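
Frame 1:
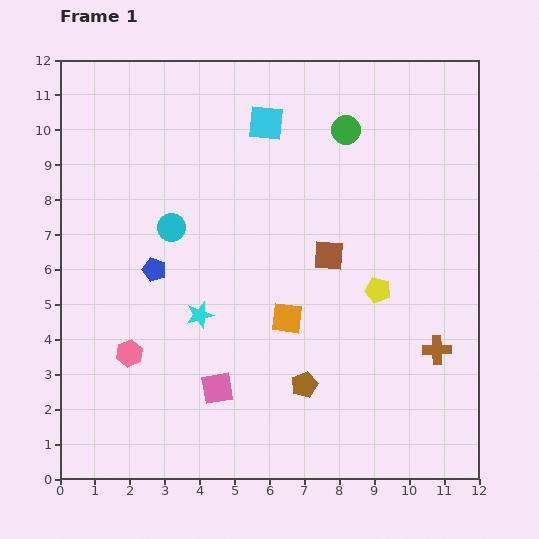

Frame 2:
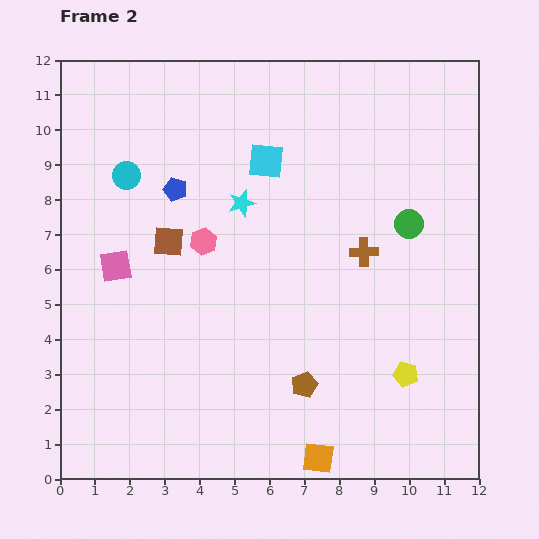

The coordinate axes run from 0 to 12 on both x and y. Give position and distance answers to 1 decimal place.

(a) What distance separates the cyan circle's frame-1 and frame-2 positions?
2.0

The cyan circle moved from (3.2, 7.2) to (1.9, 8.7), a distance of √(1.3² + 1.5²) ≈ 2.0.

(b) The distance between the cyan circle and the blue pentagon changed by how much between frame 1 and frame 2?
+0.2

Distance in frame 1: 1.3. Distance in frame 2: 1.5.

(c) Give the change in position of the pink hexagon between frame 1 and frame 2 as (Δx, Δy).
(2.1, 3.2)

The pink hexagon was at (2.0, 3.6) in frame 1 and (4.1, 6.8) in frame 2.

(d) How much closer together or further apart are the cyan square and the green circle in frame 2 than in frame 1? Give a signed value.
+2.2

Distance in frame 1: 2.3. Distance in frame 2: 4.5.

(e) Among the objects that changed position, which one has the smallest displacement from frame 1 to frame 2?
the cyan square

(moved 1.1)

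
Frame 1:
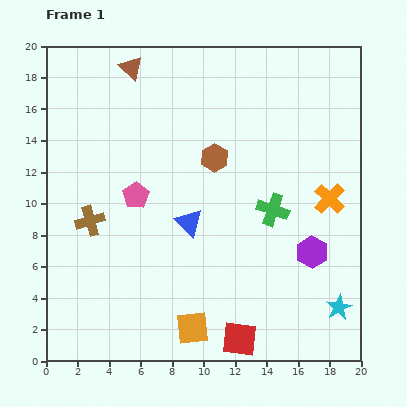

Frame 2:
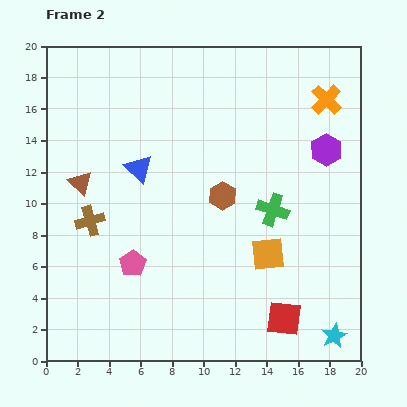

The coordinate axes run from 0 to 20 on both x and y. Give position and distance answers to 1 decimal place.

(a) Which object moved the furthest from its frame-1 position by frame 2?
the brown triangle

(moved 8.0; next 6.7)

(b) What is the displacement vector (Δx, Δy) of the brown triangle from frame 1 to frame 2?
(-3.2, -7.3)

The brown triangle was at (5.4, 18.6) in frame 1 and (2.2, 11.3) in frame 2.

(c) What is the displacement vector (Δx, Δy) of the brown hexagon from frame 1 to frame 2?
(0.5, -2.4)

The brown hexagon was at (10.7, 12.9) in frame 1 and (11.2, 10.5) in frame 2.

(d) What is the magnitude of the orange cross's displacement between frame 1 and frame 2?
6.3

The orange cross moved from (18.0, 10.3) to (17.8, 16.6), a distance of √(0.2² + 6.3²) ≈ 6.3.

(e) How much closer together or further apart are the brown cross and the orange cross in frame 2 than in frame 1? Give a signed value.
+1.6

Distance in frame 1: 15.3. Distance in frame 2: 16.9.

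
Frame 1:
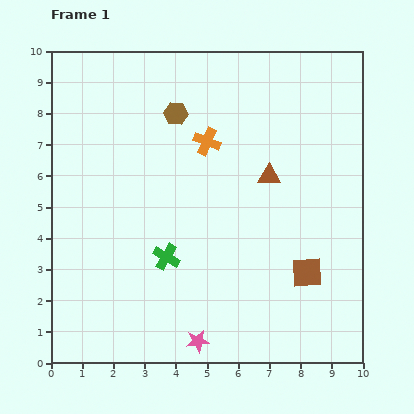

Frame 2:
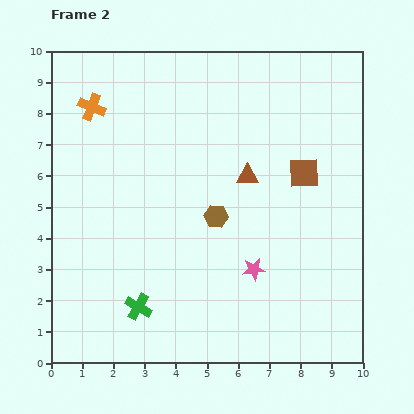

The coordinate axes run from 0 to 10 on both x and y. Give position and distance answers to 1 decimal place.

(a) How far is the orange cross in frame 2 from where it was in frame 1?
3.9

The orange cross moved from (5.0, 7.1) to (1.3, 8.2), a distance of √(3.7² + 1.1²) ≈ 3.9.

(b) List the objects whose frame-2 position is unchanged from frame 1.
none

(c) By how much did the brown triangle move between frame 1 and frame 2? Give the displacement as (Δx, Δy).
(-0.7, 0.0)

The brown triangle was at (7.0, 6.0) in frame 1 and (6.3, 6.0) in frame 2.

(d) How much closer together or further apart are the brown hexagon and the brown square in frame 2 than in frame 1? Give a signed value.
-3.5

Distance in frame 1: 6.6. Distance in frame 2: 3.1.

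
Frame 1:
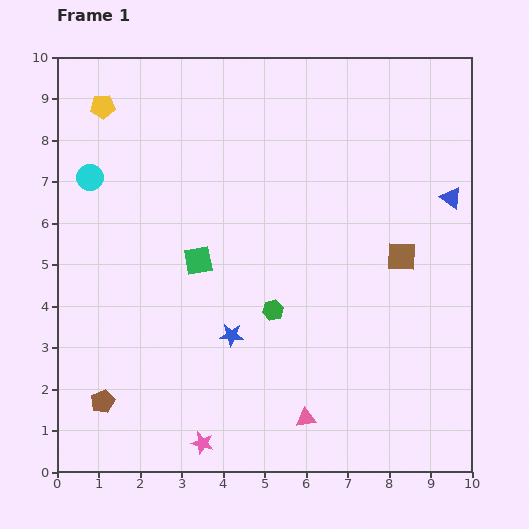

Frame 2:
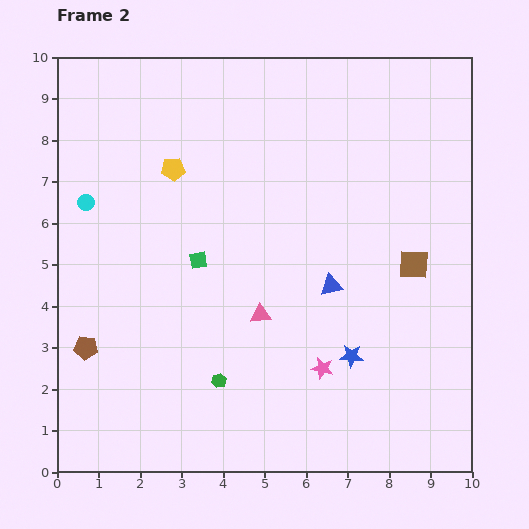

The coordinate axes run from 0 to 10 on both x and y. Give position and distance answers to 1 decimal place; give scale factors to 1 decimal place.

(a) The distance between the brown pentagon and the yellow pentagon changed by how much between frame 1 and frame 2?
-2.3

Distance in frame 1: 7.1. Distance in frame 2: 4.8.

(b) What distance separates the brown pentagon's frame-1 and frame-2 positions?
1.4

The brown pentagon moved from (1.1, 1.7) to (0.7, 3.0), a distance of √(0.4² + 1.3²) ≈ 1.4.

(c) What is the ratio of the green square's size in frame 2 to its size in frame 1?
0.6×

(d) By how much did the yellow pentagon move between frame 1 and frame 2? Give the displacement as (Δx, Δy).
(1.7, -1.5)

The yellow pentagon was at (1.1, 8.8) in frame 1 and (2.8, 7.3) in frame 2.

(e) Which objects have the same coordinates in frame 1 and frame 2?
the green square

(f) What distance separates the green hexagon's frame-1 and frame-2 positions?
2.1

The green hexagon moved from (5.2, 3.9) to (3.9, 2.2), a distance of √(1.3² + 1.7²) ≈ 2.1.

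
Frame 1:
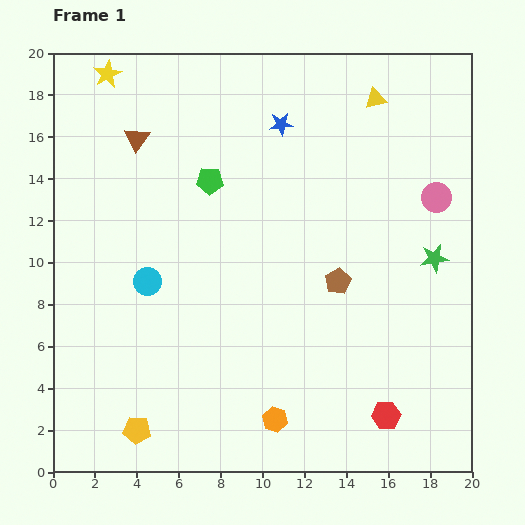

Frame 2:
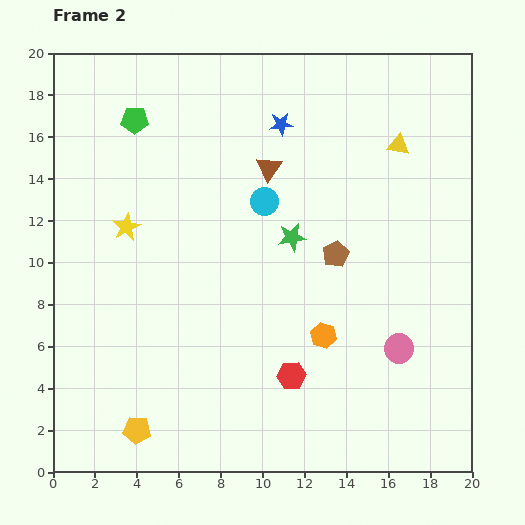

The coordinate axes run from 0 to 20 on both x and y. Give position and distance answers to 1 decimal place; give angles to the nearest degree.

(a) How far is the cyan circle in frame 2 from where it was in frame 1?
6.8

The cyan circle moved from (4.5, 9.1) to (10.1, 12.9), a distance of √(5.6² + 3.8²) ≈ 6.8.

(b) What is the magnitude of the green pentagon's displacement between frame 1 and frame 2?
4.6

The green pentagon moved from (7.5, 13.9) to (3.9, 16.8), a distance of √(3.6² + 2.9²) ≈ 4.6.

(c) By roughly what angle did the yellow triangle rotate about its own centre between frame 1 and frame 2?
21° clockwise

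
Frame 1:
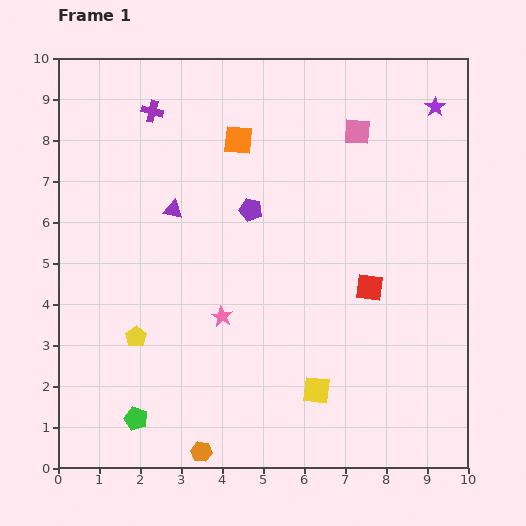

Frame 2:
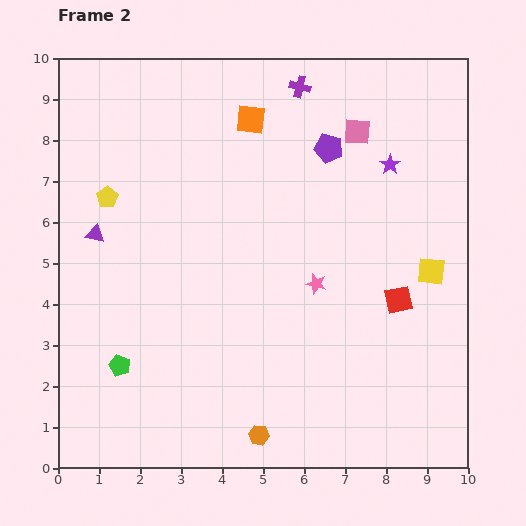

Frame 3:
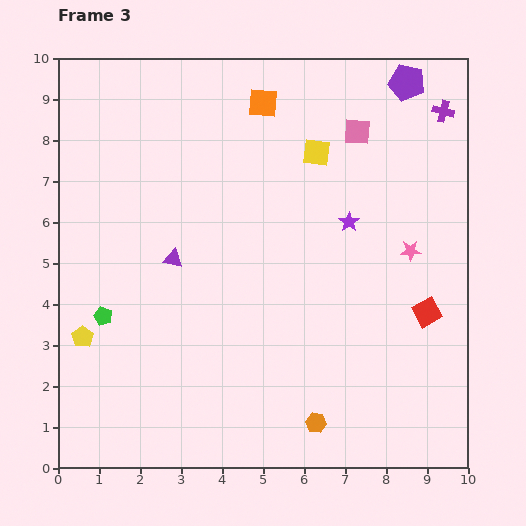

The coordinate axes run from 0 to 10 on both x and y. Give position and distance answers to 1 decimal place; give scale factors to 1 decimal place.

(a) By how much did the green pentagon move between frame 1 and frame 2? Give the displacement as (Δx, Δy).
(-0.4, 1.3)

The green pentagon was at (1.9, 1.2) in frame 1 and (1.5, 2.5) in frame 2.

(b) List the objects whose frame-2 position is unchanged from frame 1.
the pink square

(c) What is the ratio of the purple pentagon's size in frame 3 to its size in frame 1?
1.6×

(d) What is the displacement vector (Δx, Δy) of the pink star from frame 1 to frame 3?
(4.6, 1.6)

The pink star was at (4.0, 3.7) in frame 1 and (8.6, 5.3) in frame 3.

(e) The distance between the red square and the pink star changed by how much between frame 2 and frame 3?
-0.4

Distance in frame 2: 2.0. Distance in frame 3: 1.6.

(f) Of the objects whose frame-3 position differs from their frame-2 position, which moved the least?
the orange square

(moved 0.5)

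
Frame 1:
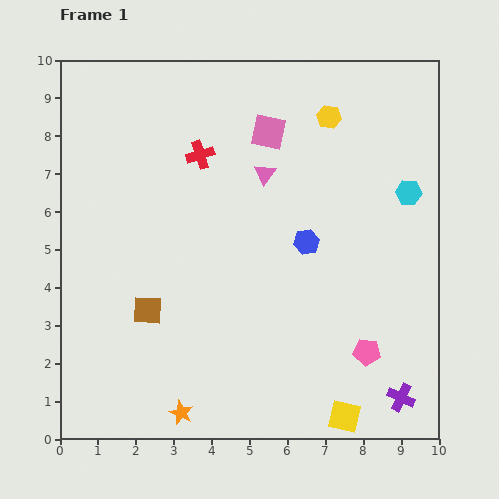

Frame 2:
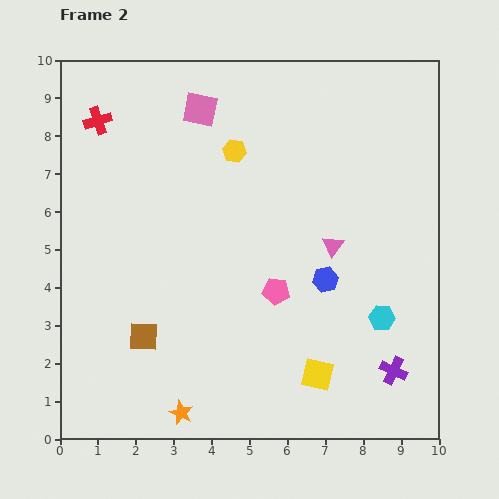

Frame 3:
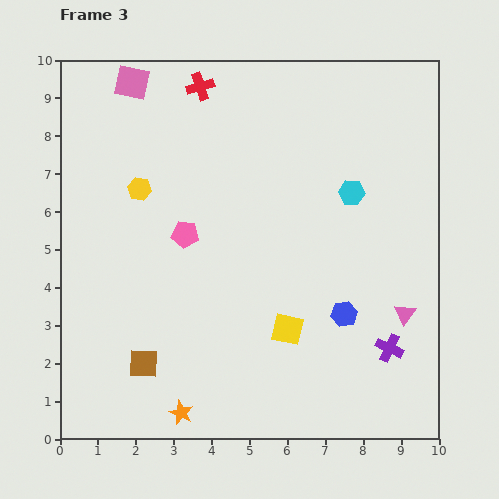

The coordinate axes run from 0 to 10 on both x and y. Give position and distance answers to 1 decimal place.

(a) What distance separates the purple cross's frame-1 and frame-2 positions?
0.7

The purple cross moved from (9.0, 1.1) to (8.8, 1.8), a distance of √(0.2² + 0.7²) ≈ 0.7.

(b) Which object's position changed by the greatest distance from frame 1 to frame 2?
the cyan hexagon

(moved 3.4; next 2.9)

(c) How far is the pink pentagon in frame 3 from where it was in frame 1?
5.7

The pink pentagon moved from (8.1, 2.3) to (3.3, 5.4), a distance of √(4.8² + 3.1²) ≈ 5.7.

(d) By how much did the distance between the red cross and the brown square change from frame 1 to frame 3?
+3.2

Distance in frame 1: 4.3. Distance in frame 3: 7.5.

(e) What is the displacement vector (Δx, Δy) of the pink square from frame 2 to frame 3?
(-1.8, 0.7)

The pink square was at (3.7, 8.7) in frame 2 and (1.9, 9.4) in frame 3.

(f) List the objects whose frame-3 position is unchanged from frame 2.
the orange star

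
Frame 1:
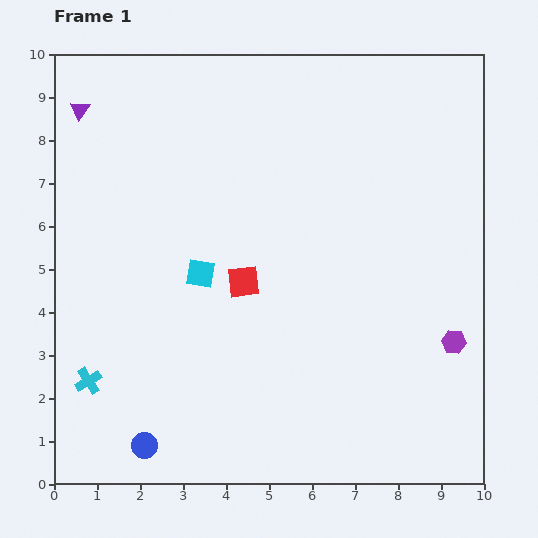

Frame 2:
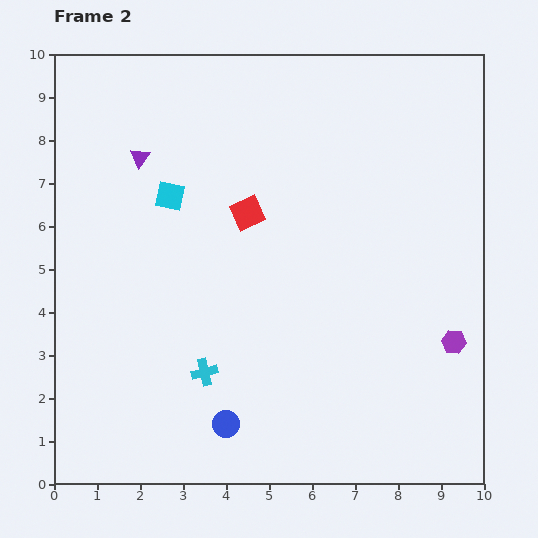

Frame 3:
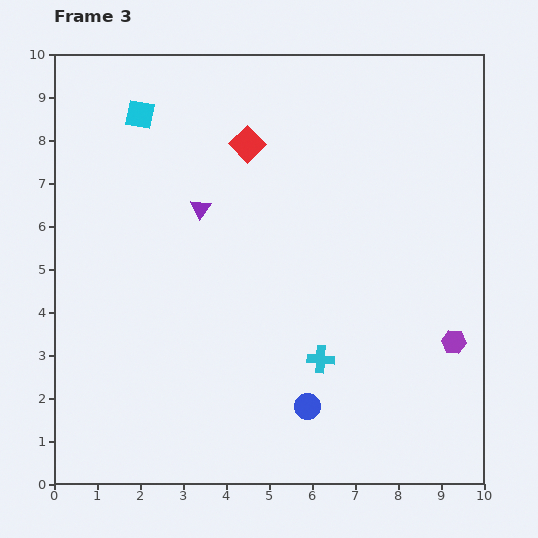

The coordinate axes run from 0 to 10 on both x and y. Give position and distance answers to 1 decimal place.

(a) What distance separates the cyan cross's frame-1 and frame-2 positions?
2.7

The cyan cross moved from (0.8, 2.4) to (3.5, 2.6), a distance of √(2.7² + 0.2²) ≈ 2.7.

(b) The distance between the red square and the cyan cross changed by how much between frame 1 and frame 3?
+1.0

Distance in frame 1: 4.3. Distance in frame 3: 5.3.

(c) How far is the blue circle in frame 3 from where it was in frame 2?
1.9

The blue circle moved from (4.0, 1.4) to (5.9, 1.8), a distance of √(1.9² + 0.4²) ≈ 1.9.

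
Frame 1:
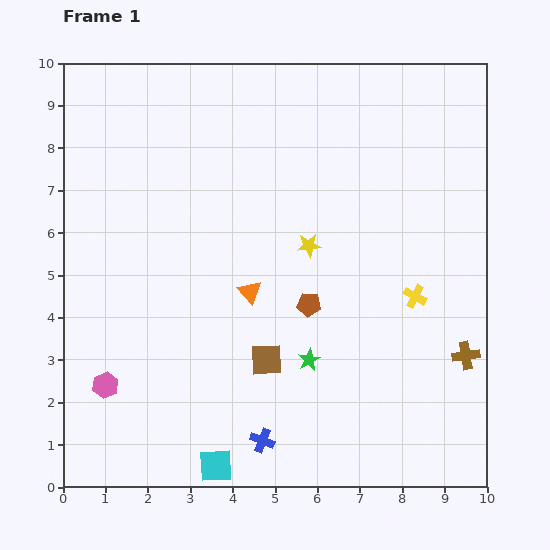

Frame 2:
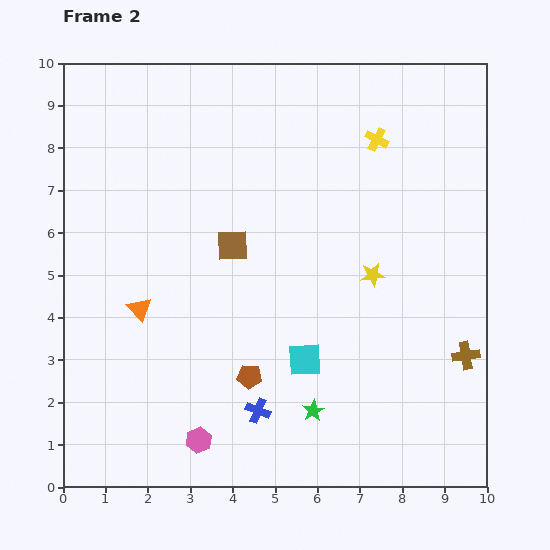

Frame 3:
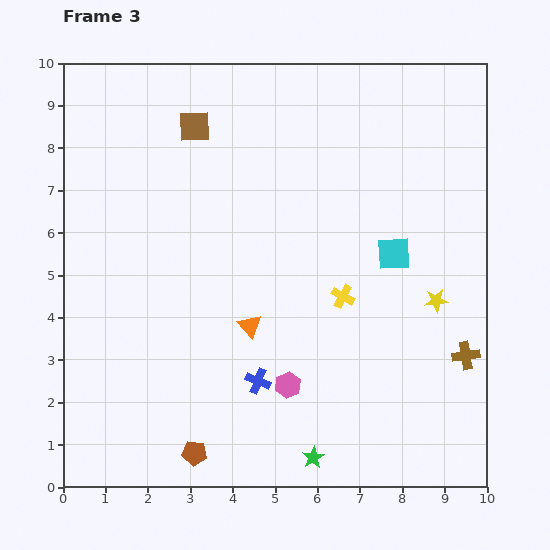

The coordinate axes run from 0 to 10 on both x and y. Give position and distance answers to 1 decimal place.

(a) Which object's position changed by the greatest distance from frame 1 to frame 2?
the yellow cross

(moved 3.8; next 3.3)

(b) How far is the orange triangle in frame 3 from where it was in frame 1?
0.8

The orange triangle moved from (4.4, 4.6) to (4.4, 3.8), a distance of √(0.0² + 0.8²) ≈ 0.8.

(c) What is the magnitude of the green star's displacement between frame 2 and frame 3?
1.1

The green star moved from (5.9, 1.8) to (5.9, 0.7), a distance of √(0.0² + 1.1²) ≈ 1.1.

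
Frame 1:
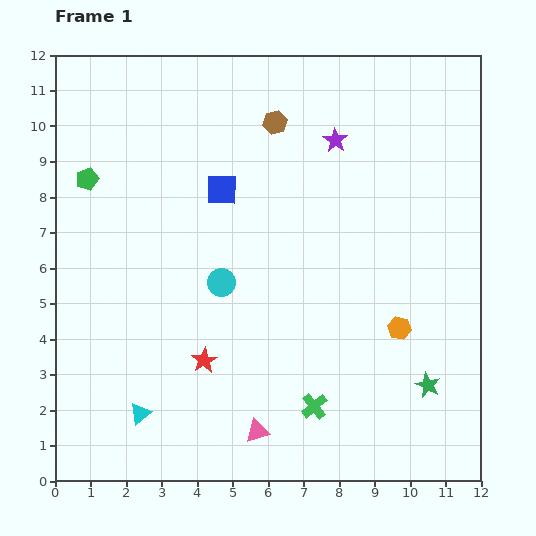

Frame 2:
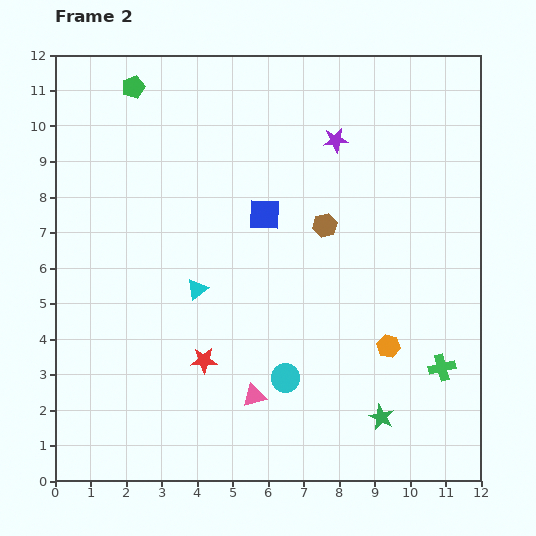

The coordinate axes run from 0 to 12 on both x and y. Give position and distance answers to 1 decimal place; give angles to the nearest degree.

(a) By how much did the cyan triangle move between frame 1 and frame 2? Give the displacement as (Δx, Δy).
(1.6, 3.5)

The cyan triangle was at (2.4, 1.9) in frame 1 and (4.0, 5.4) in frame 2.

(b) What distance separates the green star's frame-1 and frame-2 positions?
1.6

The green star moved from (10.5, 2.7) to (9.2, 1.8), a distance of √(1.3² + 0.9²) ≈ 1.6.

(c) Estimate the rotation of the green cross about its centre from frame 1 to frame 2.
26° clockwise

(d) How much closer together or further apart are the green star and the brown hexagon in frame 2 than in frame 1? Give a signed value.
-3.0

Distance in frame 1: 8.6. Distance in frame 2: 5.6.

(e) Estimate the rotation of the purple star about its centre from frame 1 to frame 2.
31° clockwise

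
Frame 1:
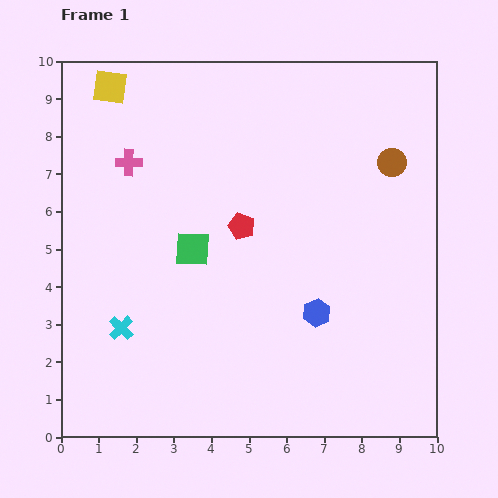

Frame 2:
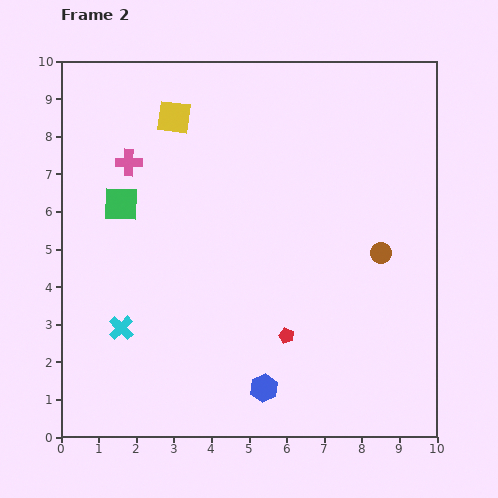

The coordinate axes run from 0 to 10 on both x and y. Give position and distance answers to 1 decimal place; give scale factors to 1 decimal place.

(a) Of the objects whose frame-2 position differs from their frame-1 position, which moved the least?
the yellow square

(moved 1.9)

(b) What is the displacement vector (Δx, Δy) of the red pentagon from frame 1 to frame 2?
(1.2, -2.9)

The red pentagon was at (4.8, 5.6) in frame 1 and (6.0, 2.7) in frame 2.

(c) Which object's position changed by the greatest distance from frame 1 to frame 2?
the red pentagon

(moved 3.1; next 2.4)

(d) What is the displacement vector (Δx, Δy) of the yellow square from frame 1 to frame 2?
(1.7, -0.8)

The yellow square was at (1.3, 9.3) in frame 1 and (3.0, 8.5) in frame 2.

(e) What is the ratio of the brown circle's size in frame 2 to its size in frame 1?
0.7×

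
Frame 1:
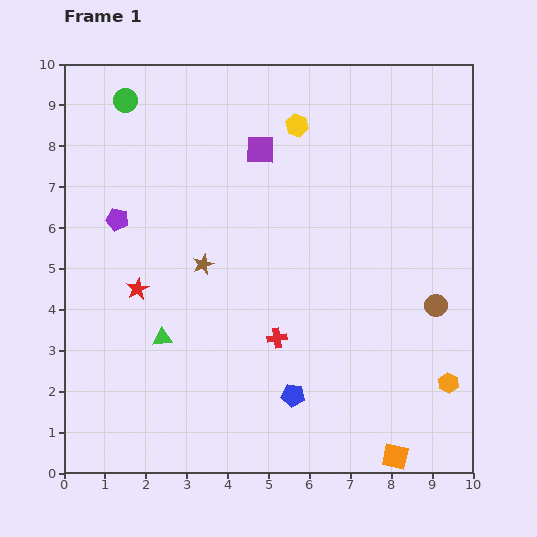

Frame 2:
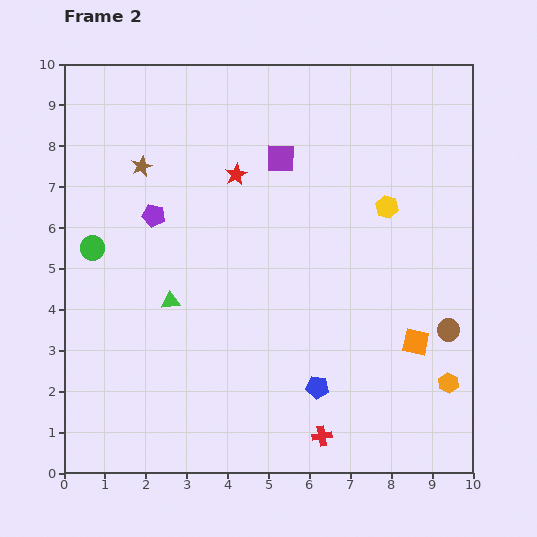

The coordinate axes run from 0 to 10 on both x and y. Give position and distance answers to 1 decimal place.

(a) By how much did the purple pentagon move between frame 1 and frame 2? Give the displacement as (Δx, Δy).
(0.9, 0.1)

The purple pentagon was at (1.3, 6.2) in frame 1 and (2.2, 6.3) in frame 2.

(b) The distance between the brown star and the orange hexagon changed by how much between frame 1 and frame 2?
+2.5

Distance in frame 1: 6.7. Distance in frame 2: 9.2.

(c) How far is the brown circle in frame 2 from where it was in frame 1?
0.7

The brown circle moved from (9.1, 4.1) to (9.4, 3.5), a distance of √(0.3² + 0.6²) ≈ 0.7.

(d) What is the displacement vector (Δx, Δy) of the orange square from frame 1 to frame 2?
(0.5, 2.8)

The orange square was at (8.1, 0.4) in frame 1 and (8.6, 3.2) in frame 2.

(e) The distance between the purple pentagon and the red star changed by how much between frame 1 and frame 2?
+0.4

Distance in frame 1: 1.8. Distance in frame 2: 2.2.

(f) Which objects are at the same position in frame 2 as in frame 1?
the orange hexagon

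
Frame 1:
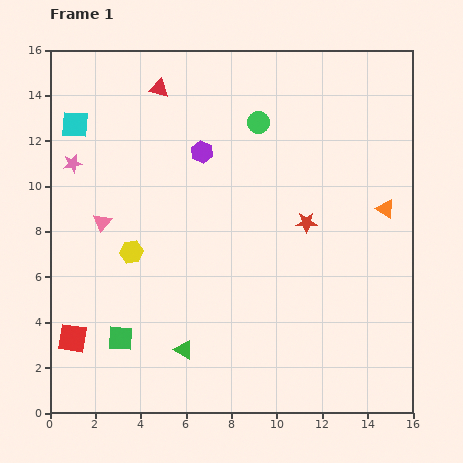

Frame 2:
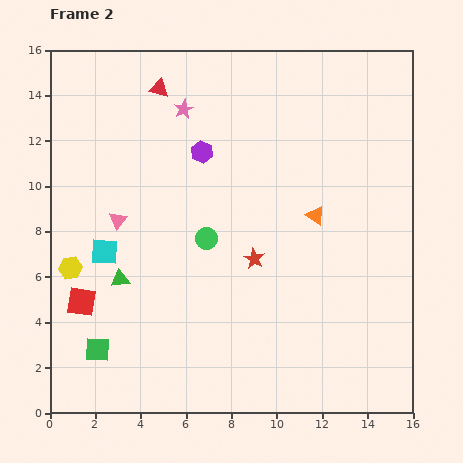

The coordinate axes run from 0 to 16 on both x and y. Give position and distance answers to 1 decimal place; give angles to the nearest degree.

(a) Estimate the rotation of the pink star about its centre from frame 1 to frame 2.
15° counter-clockwise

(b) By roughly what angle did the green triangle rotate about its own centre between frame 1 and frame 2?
39° counter-clockwise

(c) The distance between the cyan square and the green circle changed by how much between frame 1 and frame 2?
-3.6

Distance in frame 1: 8.1. Distance in frame 2: 4.5.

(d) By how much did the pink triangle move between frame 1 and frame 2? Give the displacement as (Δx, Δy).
(0.7, 0.1)

The pink triangle was at (2.3, 8.4) in frame 1 and (3.0, 8.5) in frame 2.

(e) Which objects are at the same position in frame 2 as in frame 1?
the red triangle, the purple hexagon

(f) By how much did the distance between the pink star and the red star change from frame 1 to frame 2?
-3.3

Distance in frame 1: 10.6. Distance in frame 2: 7.3.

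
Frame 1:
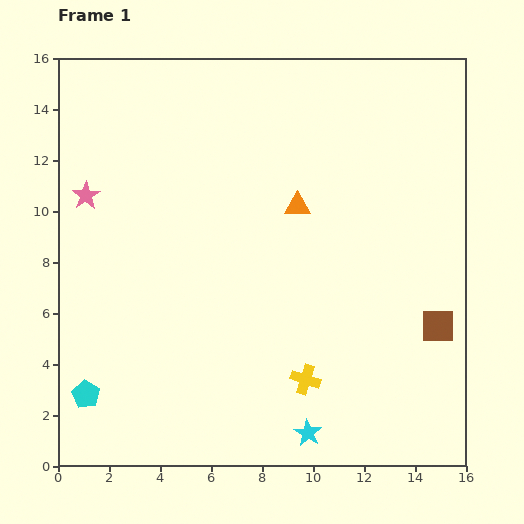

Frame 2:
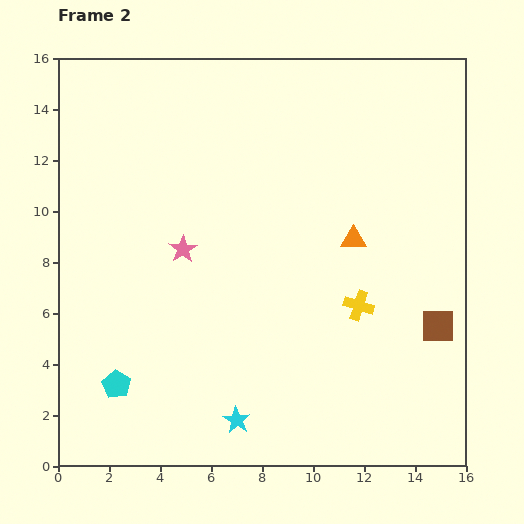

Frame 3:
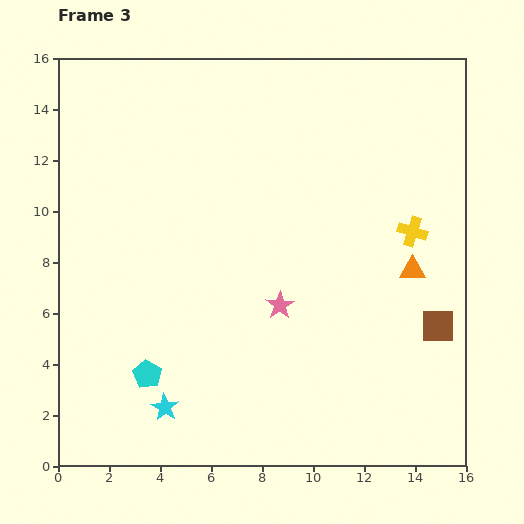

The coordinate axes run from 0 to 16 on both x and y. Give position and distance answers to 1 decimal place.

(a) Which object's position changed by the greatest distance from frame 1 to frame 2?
the pink star

(moved 4.3; next 3.6)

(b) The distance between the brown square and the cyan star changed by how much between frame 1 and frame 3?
+4.6

Distance in frame 1: 6.6. Distance in frame 3: 11.2.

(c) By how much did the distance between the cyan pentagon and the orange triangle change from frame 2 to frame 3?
+0.3

Distance in frame 2: 10.9. Distance in frame 3: 11.2.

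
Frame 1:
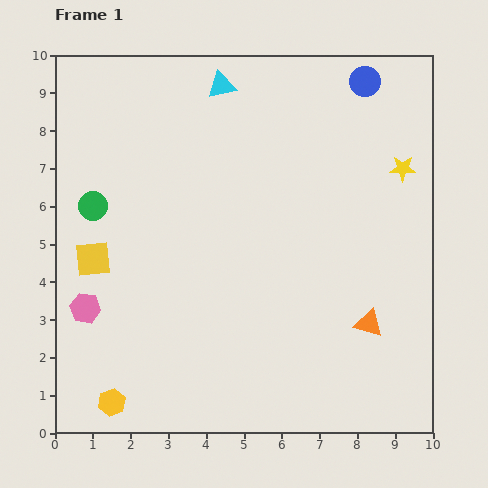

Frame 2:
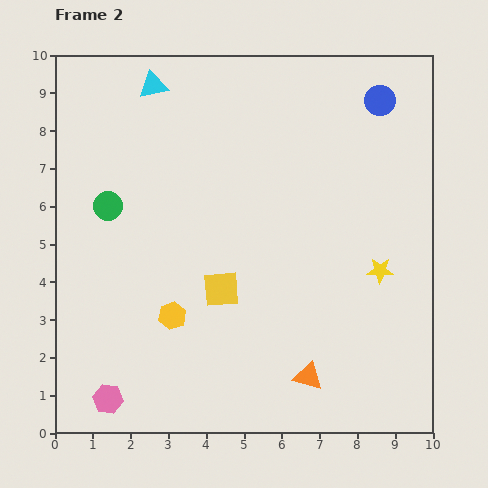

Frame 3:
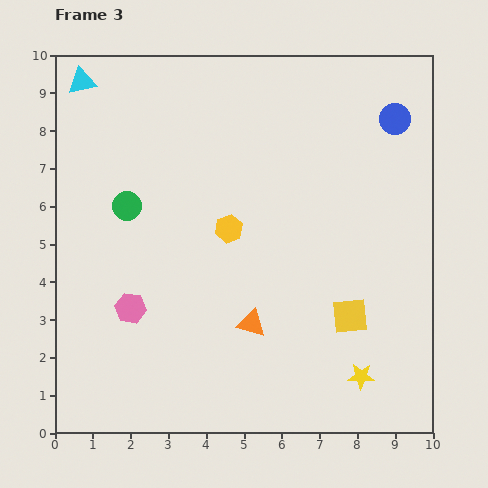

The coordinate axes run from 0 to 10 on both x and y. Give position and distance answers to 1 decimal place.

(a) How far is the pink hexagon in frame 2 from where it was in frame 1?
2.5

The pink hexagon moved from (0.8, 3.3) to (1.4, 0.9), a distance of √(0.6² + 2.4²) ≈ 2.5.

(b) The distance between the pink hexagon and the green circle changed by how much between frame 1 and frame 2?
+2.4

Distance in frame 1: 2.7. Distance in frame 2: 5.1.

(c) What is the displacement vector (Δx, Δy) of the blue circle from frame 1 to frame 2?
(0.4, -0.5)

The blue circle was at (8.2, 9.3) in frame 1 and (8.6, 8.8) in frame 2.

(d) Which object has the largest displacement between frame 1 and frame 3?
the yellow square

(moved 7.0; next 5.6)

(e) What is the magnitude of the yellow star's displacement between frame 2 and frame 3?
2.8

The yellow star moved from (8.6, 4.3) to (8.1, 1.5), a distance of √(0.5² + 2.8²) ≈ 2.8.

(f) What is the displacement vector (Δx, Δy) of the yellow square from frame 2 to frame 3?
(3.4, -0.7)

The yellow square was at (4.4, 3.8) in frame 2 and (7.8, 3.1) in frame 3.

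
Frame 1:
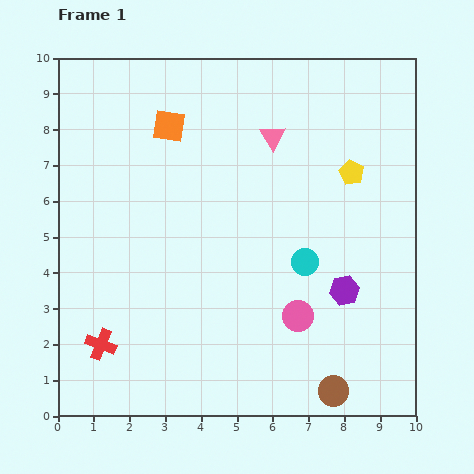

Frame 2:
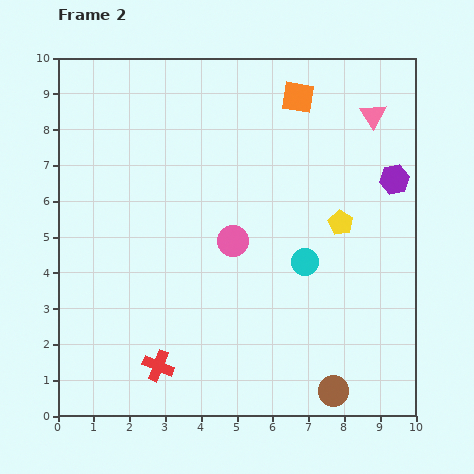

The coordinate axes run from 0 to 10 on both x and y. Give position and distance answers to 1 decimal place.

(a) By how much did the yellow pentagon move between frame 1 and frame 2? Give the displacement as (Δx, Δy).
(-0.3, -1.4)

The yellow pentagon was at (8.2, 6.8) in frame 1 and (7.9, 5.4) in frame 2.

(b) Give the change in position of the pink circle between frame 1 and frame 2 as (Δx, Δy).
(-1.8, 2.1)

The pink circle was at (6.7, 2.8) in frame 1 and (4.9, 4.9) in frame 2.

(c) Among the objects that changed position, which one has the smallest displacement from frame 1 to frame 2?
the yellow pentagon

(moved 1.4)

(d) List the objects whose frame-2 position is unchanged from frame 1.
the cyan circle, the brown circle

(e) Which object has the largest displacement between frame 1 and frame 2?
the orange square

(moved 3.7; next 3.4)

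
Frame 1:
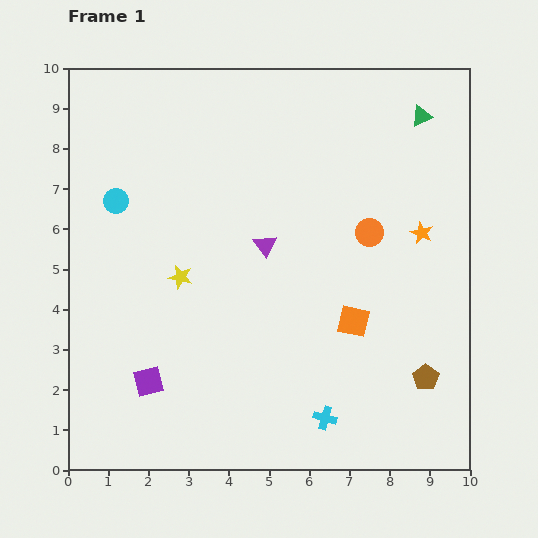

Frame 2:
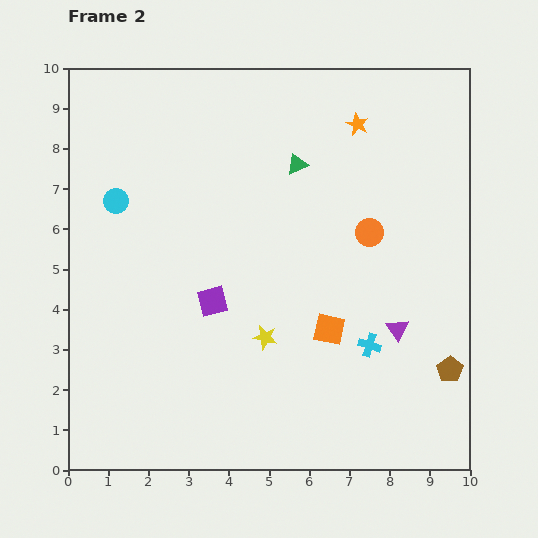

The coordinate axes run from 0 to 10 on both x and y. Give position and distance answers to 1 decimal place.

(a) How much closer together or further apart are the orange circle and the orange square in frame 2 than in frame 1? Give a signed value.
+0.4

Distance in frame 1: 2.2. Distance in frame 2: 2.6.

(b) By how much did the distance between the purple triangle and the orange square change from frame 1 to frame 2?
-1.2

Distance in frame 1: 2.9. Distance in frame 2: 1.7.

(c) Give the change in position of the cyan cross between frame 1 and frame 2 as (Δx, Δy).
(1.1, 1.8)

The cyan cross was at (6.4, 1.3) in frame 1 and (7.5, 3.1) in frame 2.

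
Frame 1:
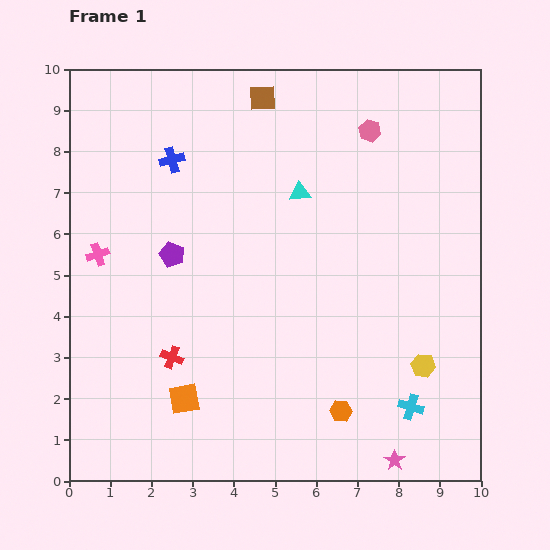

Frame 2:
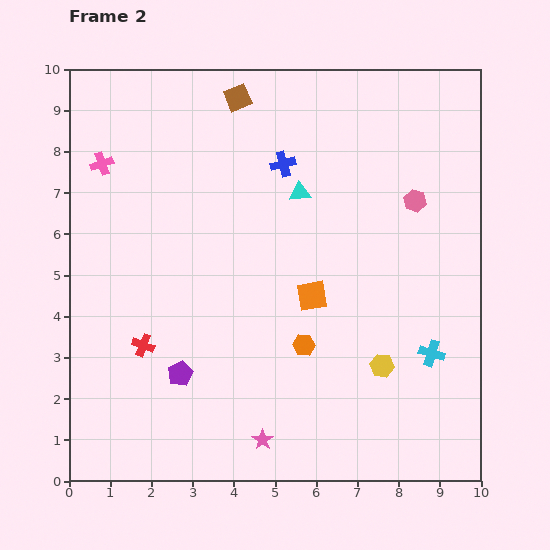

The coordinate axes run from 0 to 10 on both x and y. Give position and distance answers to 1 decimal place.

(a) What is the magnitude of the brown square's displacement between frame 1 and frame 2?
0.6

The brown square moved from (4.7, 9.3) to (4.1, 9.3), a distance of √(0.6² + 0.0²) ≈ 0.6.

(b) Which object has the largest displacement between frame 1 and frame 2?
the orange square

(moved 4.0; next 3.2)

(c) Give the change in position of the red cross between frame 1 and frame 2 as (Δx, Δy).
(-0.7, 0.3)

The red cross was at (2.5, 3.0) in frame 1 and (1.8, 3.3) in frame 2.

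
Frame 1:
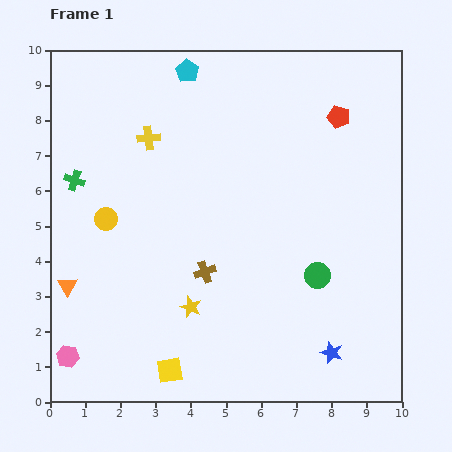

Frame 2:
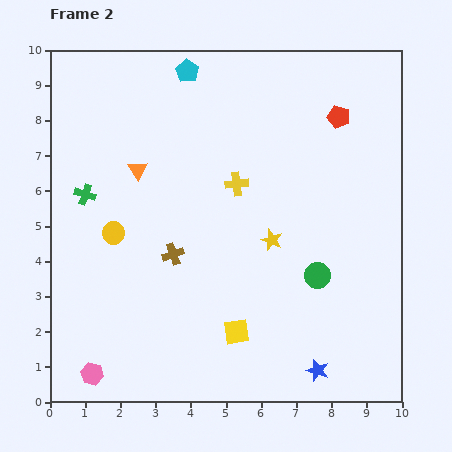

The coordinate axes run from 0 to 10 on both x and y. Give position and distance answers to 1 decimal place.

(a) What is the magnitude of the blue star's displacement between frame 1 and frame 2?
0.6

The blue star moved from (8.0, 1.4) to (7.6, 0.9), a distance of √(0.4² + 0.5²) ≈ 0.6.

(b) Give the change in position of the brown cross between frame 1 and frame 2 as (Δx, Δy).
(-0.9, 0.5)

The brown cross was at (4.4, 3.7) in frame 1 and (3.5, 4.2) in frame 2.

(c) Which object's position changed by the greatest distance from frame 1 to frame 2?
the orange triangle

(moved 3.9; next 3.0)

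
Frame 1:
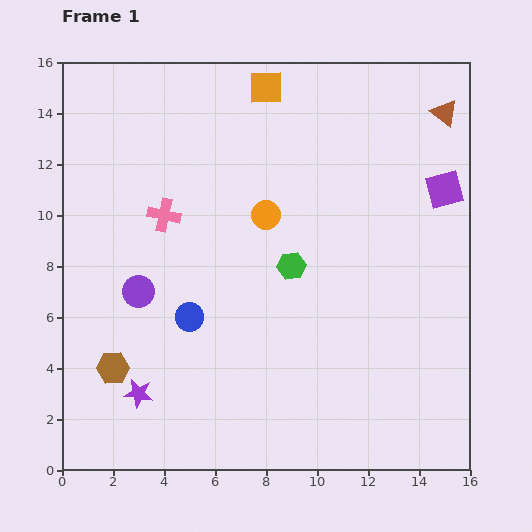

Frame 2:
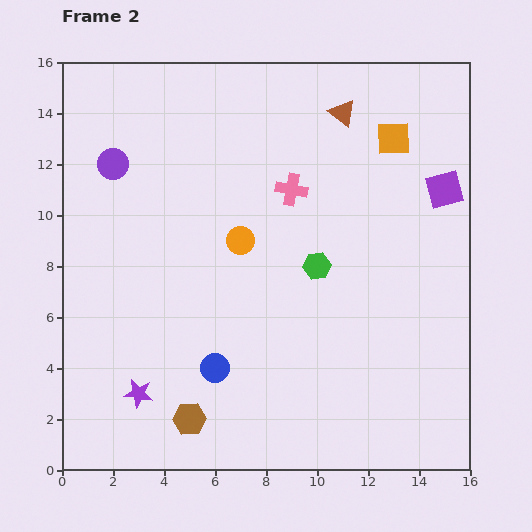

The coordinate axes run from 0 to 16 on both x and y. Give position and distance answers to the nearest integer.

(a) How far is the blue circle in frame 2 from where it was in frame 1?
2

The blue circle moved from (5, 6) to (6, 4), a distance of √(1² + 2²) ≈ 2.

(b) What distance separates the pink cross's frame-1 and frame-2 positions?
5

The pink cross moved from (4, 10) to (9, 11), a distance of √(5² + 1²) ≈ 5.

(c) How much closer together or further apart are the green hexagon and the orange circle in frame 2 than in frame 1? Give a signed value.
+1

Distance in frame 1: 2. Distance in frame 2: 3.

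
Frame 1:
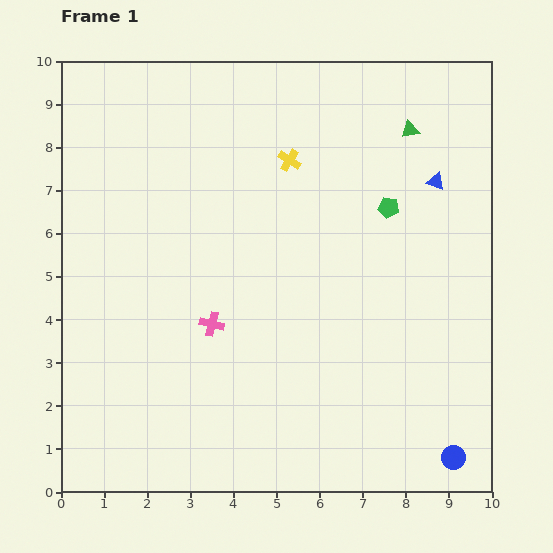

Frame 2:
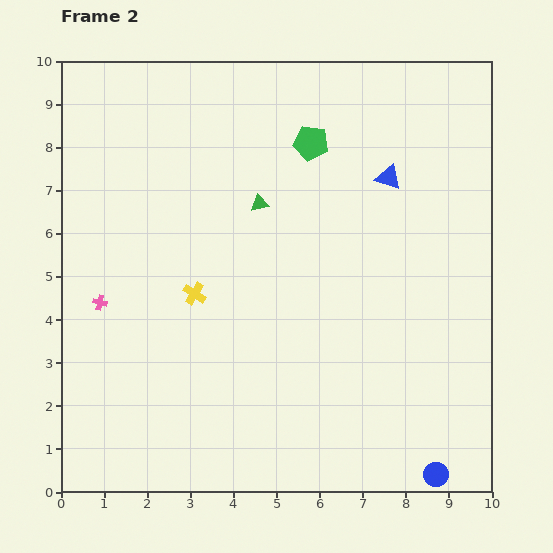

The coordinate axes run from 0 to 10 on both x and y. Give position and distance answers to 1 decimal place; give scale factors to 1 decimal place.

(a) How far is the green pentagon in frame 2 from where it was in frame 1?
2.3

The green pentagon moved from (7.6, 6.6) to (5.8, 8.1), a distance of √(1.8² + 1.5²) ≈ 2.3.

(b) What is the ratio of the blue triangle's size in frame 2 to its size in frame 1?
1.4×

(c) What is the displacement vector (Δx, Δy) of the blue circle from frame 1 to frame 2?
(-0.4, -0.4)

The blue circle was at (9.1, 0.8) in frame 1 and (8.7, 0.4) in frame 2.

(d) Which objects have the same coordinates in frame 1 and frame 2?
none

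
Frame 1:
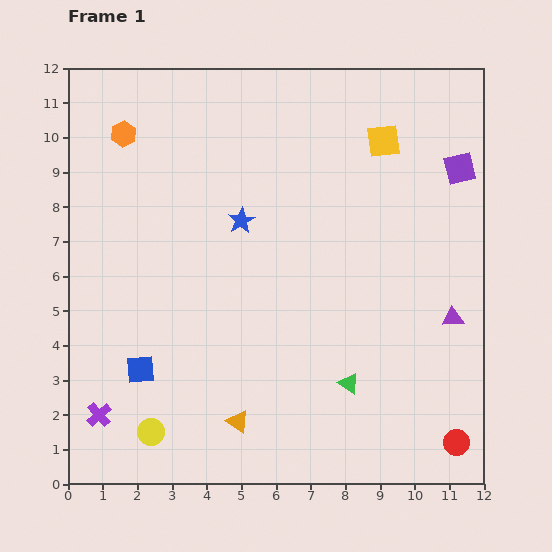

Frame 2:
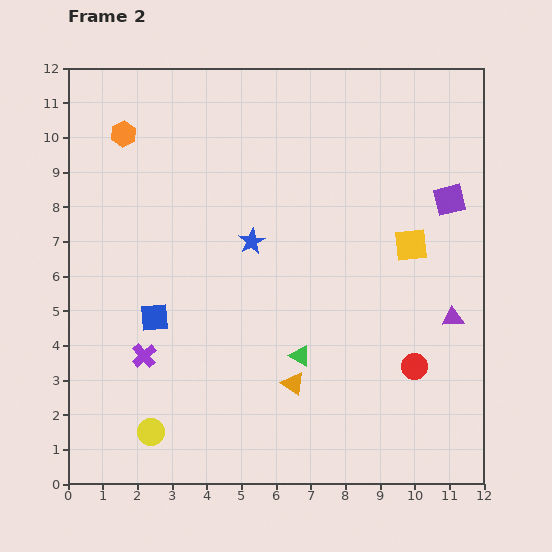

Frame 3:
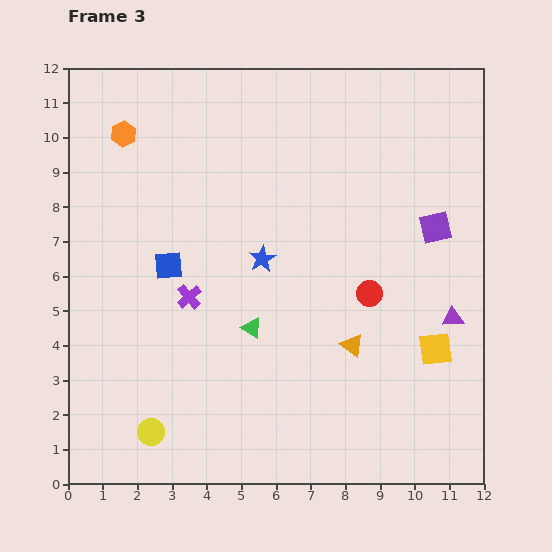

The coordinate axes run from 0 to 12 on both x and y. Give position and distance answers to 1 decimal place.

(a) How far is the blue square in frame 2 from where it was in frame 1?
1.6

The blue square moved from (2.1, 3.3) to (2.5, 4.8), a distance of √(0.4² + 1.5²) ≈ 1.6.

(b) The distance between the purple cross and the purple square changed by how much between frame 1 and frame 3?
-5.2

Distance in frame 1: 12.6. Distance in frame 3: 7.4.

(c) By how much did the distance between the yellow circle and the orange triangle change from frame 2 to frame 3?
+2.0

Distance in frame 2: 4.3. Distance in frame 3: 6.3.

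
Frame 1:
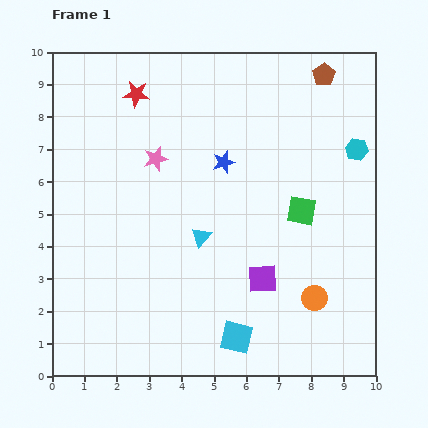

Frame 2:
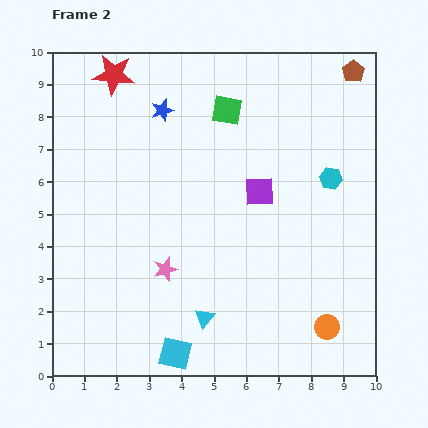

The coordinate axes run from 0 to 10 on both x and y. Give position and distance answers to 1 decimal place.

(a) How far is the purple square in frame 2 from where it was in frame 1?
2.7

The purple square moved from (6.5, 3.0) to (6.4, 5.7), a distance of √(0.1² + 2.7²) ≈ 2.7.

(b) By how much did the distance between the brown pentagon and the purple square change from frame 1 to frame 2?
-1.9

Distance in frame 1: 6.6. Distance in frame 2: 4.7.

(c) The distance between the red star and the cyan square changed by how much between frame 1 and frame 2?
+0.7

Distance in frame 1: 8.1. Distance in frame 2: 8.8.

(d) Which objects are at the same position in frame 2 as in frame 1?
none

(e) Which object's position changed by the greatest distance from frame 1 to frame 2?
the green square

(moved 3.9; next 3.4)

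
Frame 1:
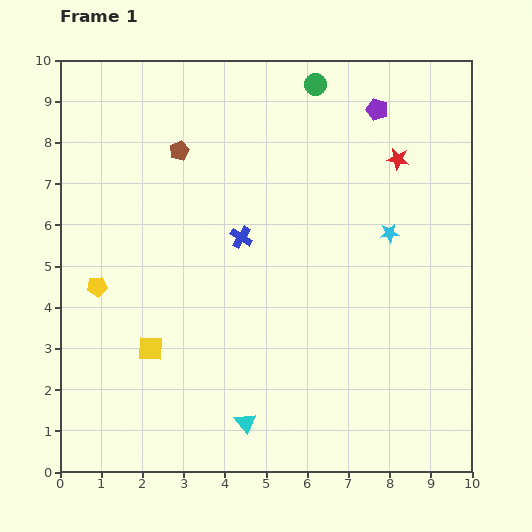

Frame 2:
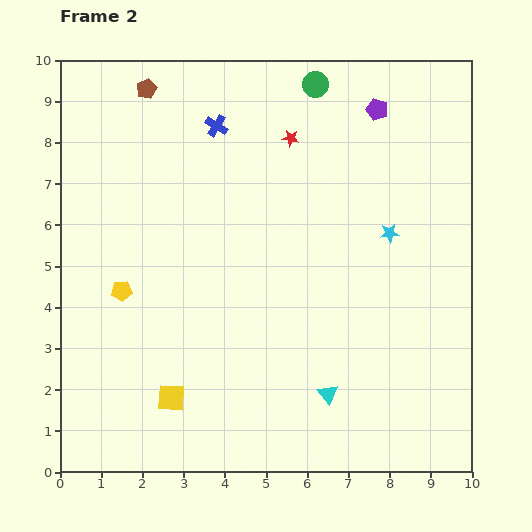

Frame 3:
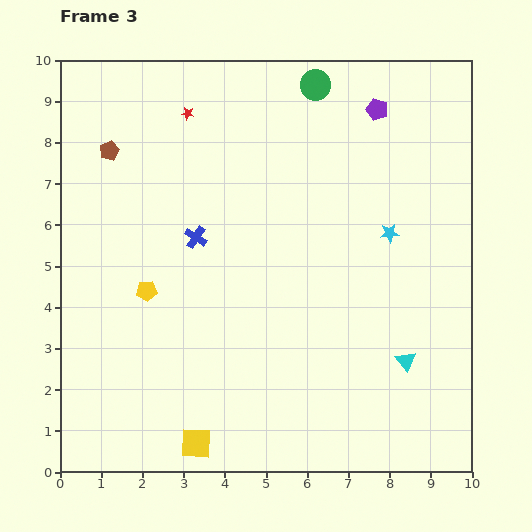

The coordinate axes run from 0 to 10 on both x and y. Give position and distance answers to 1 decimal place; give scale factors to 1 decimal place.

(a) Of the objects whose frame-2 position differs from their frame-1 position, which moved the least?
the yellow pentagon

(moved 0.6)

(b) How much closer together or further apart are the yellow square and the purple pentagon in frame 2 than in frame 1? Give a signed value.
+0.6

Distance in frame 1: 8.0. Distance in frame 2: 8.6.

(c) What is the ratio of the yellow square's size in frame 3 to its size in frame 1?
1.3×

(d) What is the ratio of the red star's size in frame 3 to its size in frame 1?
0.6×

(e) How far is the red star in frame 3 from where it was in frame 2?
2.6

The red star moved from (5.6, 8.1) to (3.1, 8.7), a distance of √(2.5² + 0.6²) ≈ 2.6.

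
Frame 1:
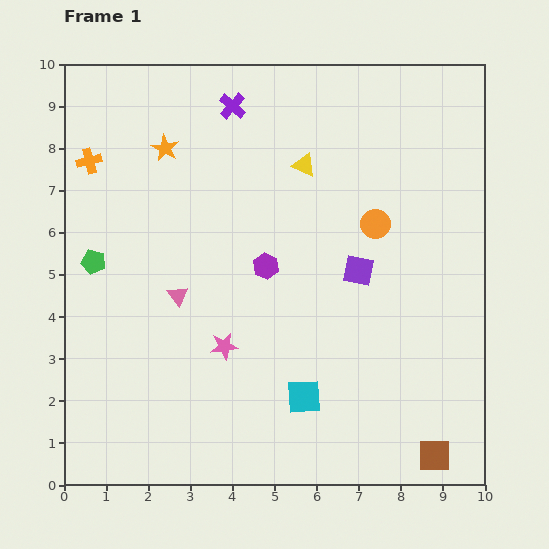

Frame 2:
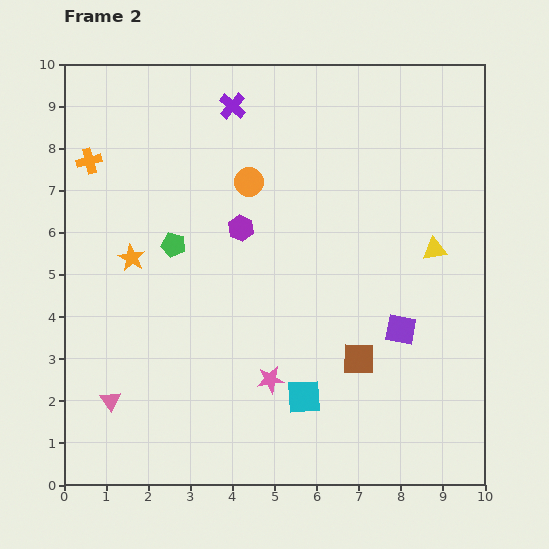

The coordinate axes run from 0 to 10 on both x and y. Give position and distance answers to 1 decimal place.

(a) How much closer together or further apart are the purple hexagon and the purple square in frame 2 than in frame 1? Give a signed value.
+2.3

Distance in frame 1: 2.2. Distance in frame 2: 4.5.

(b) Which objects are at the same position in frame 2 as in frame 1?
the cyan square, the orange cross, the purple cross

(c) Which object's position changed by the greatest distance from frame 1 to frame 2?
the yellow triangle

(moved 3.7; next 3.2)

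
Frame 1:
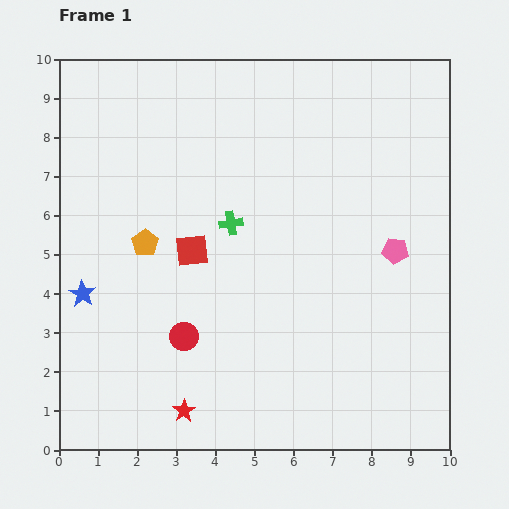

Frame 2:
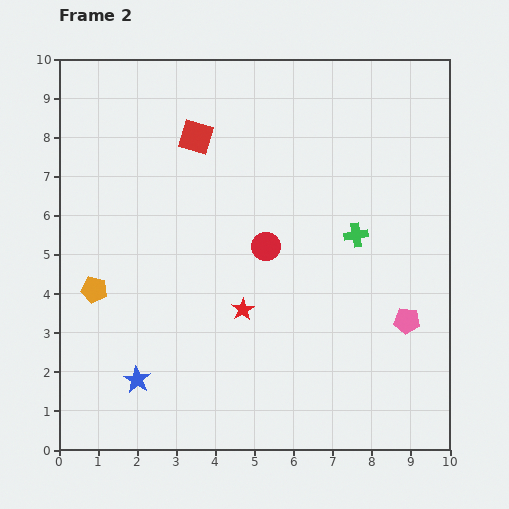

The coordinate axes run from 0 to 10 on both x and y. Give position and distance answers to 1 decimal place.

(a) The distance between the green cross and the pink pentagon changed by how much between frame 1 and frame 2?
-1.7

Distance in frame 1: 4.3. Distance in frame 2: 2.6.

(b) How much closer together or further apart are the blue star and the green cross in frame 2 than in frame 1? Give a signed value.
+2.5

Distance in frame 1: 4.2. Distance in frame 2: 6.7.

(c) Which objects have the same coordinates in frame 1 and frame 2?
none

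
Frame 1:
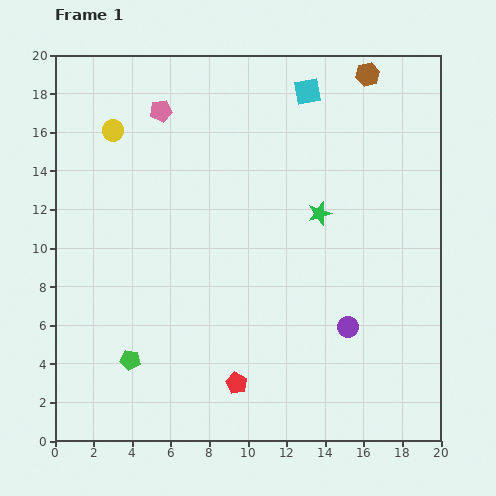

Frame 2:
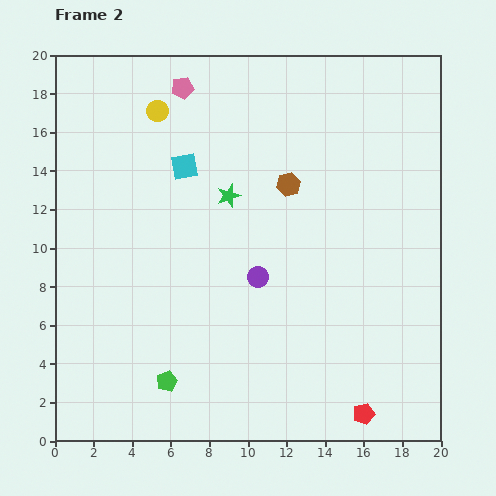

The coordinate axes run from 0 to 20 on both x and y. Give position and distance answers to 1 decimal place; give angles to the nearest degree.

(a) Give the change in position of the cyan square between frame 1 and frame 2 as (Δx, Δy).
(-6.4, -3.9)

The cyan square was at (13.1, 18.1) in frame 1 and (6.7, 14.2) in frame 2.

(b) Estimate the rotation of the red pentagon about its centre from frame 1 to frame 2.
29° clockwise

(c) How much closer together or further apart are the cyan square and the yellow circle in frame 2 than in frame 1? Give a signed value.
-7.1

Distance in frame 1: 10.3. Distance in frame 2: 3.2.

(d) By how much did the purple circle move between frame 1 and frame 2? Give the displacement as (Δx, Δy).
(-4.7, 2.6)

The purple circle was at (15.2, 5.9) in frame 1 and (10.5, 8.5) in frame 2.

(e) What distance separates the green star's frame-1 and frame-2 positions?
4.8

The green star moved from (13.7, 11.8) to (9.0, 12.7), a distance of √(4.7² + 0.9²) ≈ 4.8.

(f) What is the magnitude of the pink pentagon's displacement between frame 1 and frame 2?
1.6

The pink pentagon moved from (5.5, 17.1) to (6.6, 18.3), a distance of √(1.1² + 1.2²) ≈ 1.6.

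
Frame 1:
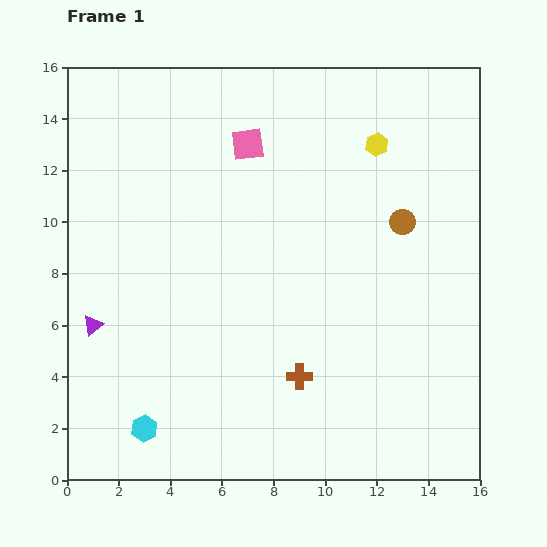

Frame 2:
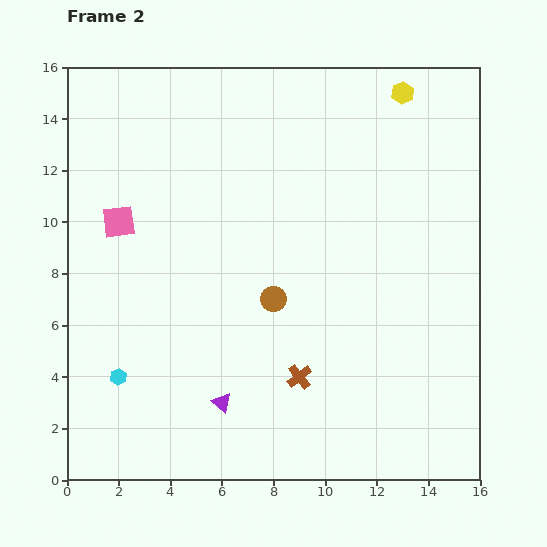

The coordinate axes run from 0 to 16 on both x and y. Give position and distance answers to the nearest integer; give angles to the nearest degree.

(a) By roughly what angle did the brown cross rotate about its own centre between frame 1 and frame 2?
38° counter-clockwise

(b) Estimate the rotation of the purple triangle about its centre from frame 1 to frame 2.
39° counter-clockwise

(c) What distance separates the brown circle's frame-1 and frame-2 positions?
6

The brown circle moved from (13, 10) to (8, 7), a distance of √(5² + 3²) ≈ 6.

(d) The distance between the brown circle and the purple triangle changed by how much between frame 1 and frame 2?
-9

Distance in frame 1: 13. Distance in frame 2: 4.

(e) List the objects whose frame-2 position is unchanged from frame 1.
the brown cross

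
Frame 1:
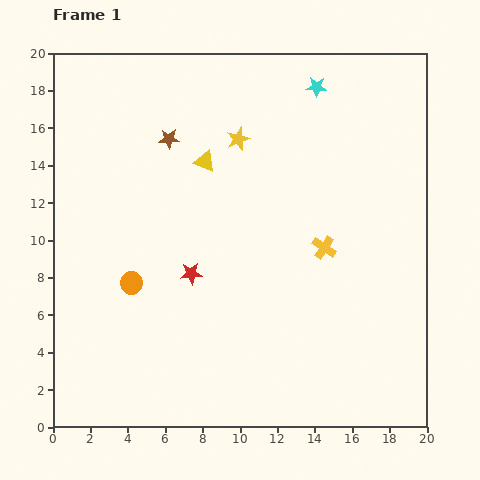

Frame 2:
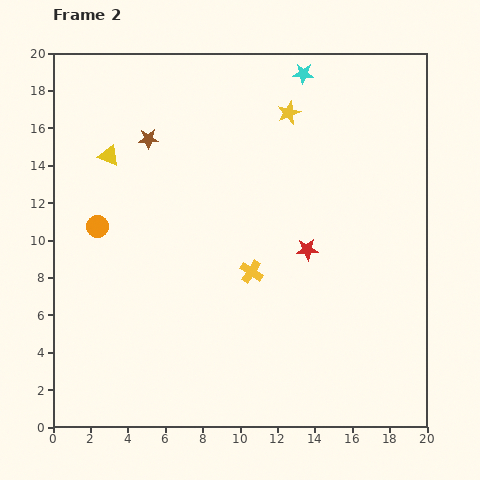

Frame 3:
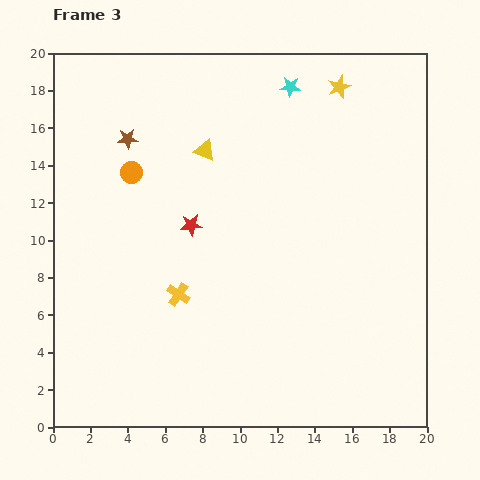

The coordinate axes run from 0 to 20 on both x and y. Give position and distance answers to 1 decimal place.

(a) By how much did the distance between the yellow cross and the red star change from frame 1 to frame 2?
-4.0

Distance in frame 1: 7.2. Distance in frame 2: 3.2.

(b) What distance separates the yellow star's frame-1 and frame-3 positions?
6.1

The yellow star moved from (9.9, 15.4) to (15.3, 18.2), a distance of √(5.4² + 2.8²) ≈ 6.1.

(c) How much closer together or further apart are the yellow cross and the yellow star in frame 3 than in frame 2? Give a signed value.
+5.3

Distance in frame 2: 8.7. Distance in frame 3: 14.0.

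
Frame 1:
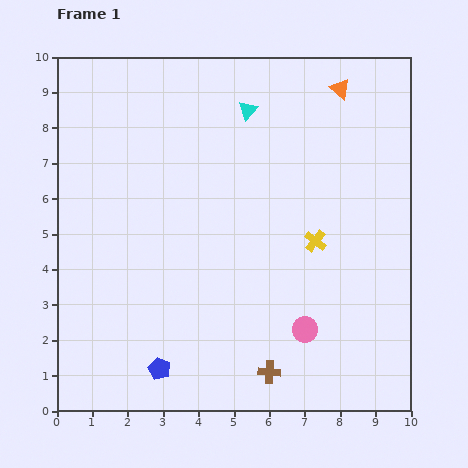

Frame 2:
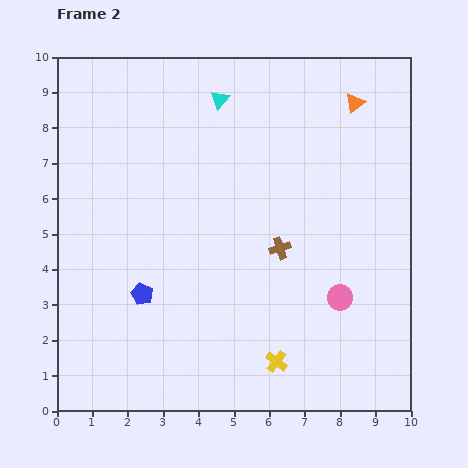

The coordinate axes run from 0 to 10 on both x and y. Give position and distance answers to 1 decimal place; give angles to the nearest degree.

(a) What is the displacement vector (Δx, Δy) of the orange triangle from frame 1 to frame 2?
(0.4, -0.4)

The orange triangle was at (8.0, 9.1) in frame 1 and (8.4, 8.7) in frame 2.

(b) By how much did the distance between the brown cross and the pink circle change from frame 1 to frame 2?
+0.6

Distance in frame 1: 1.6. Distance in frame 2: 2.2.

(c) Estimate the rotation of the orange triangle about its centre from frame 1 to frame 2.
41° clockwise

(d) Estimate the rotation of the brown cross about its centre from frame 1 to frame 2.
21° counter-clockwise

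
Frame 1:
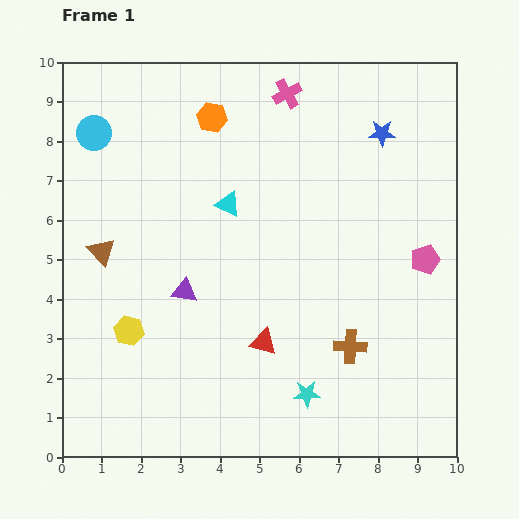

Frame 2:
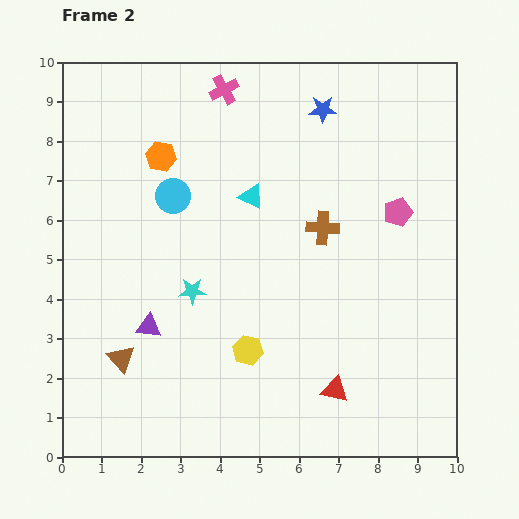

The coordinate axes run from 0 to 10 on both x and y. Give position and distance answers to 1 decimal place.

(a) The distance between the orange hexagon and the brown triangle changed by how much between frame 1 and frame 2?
+0.8

Distance in frame 1: 4.4. Distance in frame 2: 5.2.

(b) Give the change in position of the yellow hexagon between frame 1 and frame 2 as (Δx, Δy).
(3.0, -0.5)

The yellow hexagon was at (1.7, 3.2) in frame 1 and (4.7, 2.7) in frame 2.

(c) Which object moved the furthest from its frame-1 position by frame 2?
the cyan star

(moved 3.9; next 3.1)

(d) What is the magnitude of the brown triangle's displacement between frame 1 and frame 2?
2.7

The brown triangle moved from (1.0, 5.2) to (1.5, 2.5), a distance of √(0.5² + 2.7²) ≈ 2.7.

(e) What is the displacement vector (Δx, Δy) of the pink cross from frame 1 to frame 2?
(-1.6, 0.1)

The pink cross was at (5.7, 9.2) in frame 1 and (4.1, 9.3) in frame 2.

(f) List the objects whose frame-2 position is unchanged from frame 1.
none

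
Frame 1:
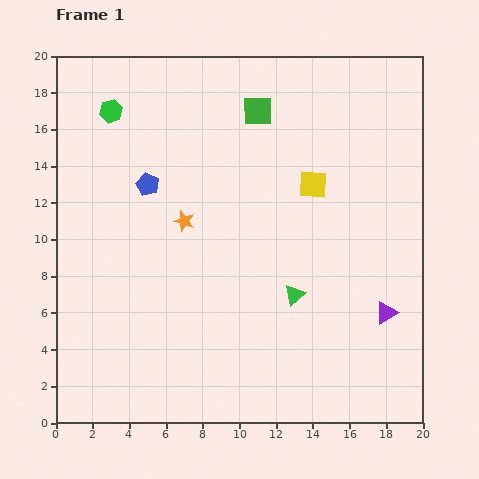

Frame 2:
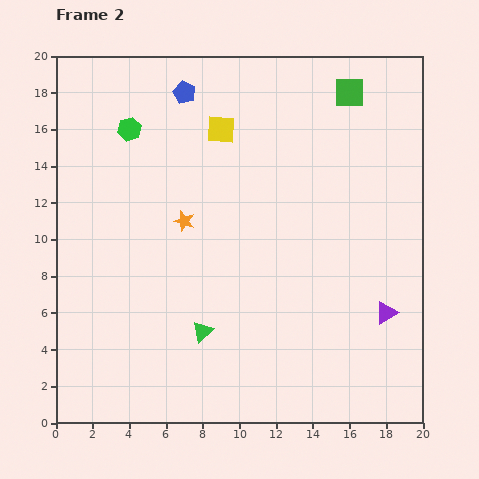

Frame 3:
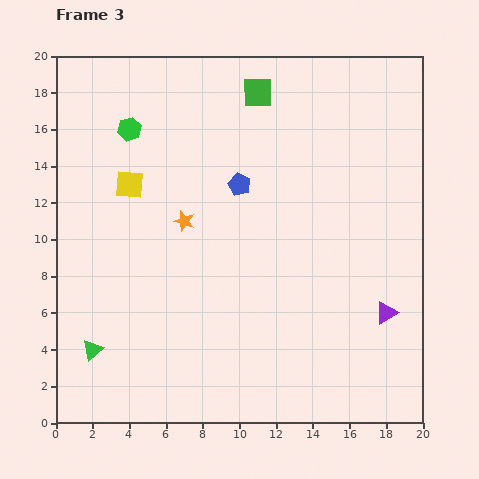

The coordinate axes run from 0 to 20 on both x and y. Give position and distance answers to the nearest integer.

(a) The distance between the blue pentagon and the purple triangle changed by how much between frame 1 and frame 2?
+1

Distance in frame 1: 15. Distance in frame 2: 16.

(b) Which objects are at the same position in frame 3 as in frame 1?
the orange star, the purple triangle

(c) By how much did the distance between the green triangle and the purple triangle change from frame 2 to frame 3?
+6

Distance in frame 2: 10. Distance in frame 3: 16.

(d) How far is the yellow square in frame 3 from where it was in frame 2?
6

The yellow square moved from (9, 16) to (4, 13), a distance of √(5² + 3²) ≈ 6.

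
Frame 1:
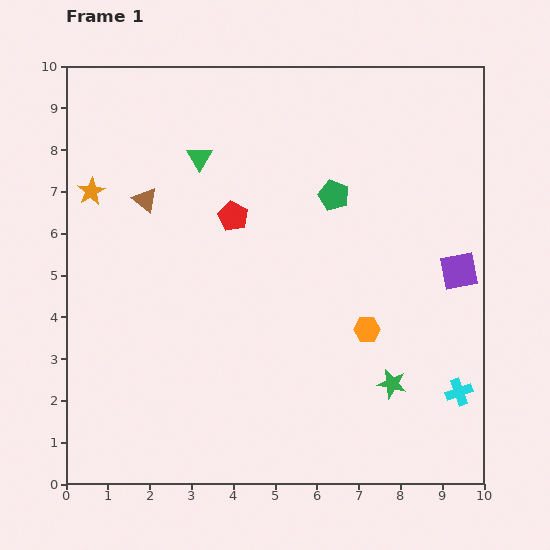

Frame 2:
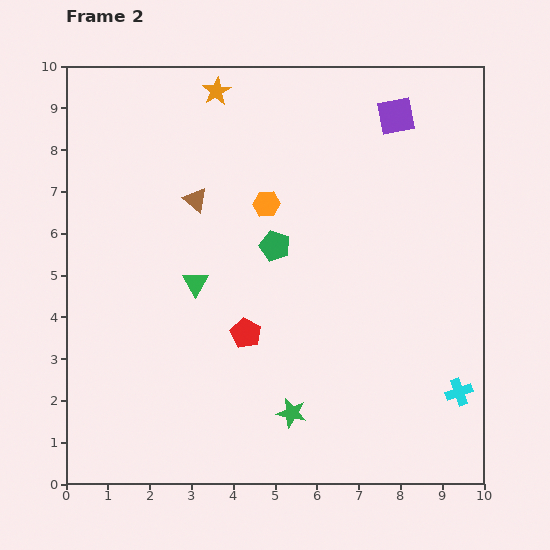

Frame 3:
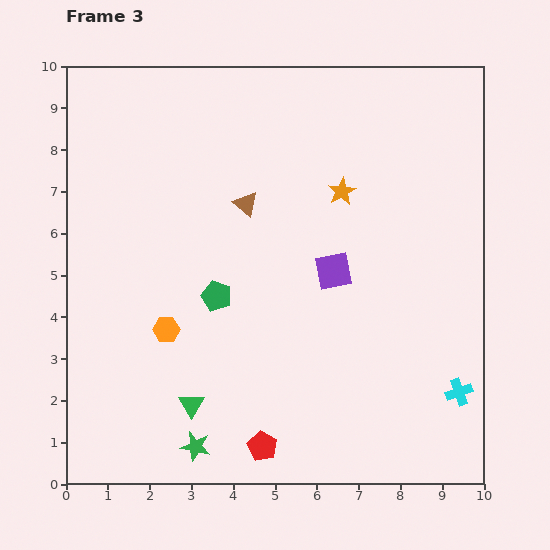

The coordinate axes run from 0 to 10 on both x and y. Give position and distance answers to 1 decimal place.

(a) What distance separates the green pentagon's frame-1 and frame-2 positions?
1.8

The green pentagon moved from (6.4, 6.9) to (5.0, 5.7), a distance of √(1.4² + 1.2²) ≈ 1.8.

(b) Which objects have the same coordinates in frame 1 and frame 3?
the cyan cross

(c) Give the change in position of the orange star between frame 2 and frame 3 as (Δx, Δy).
(3.0, -2.4)

The orange star was at (3.6, 9.4) in frame 2 and (6.6, 7.0) in frame 3.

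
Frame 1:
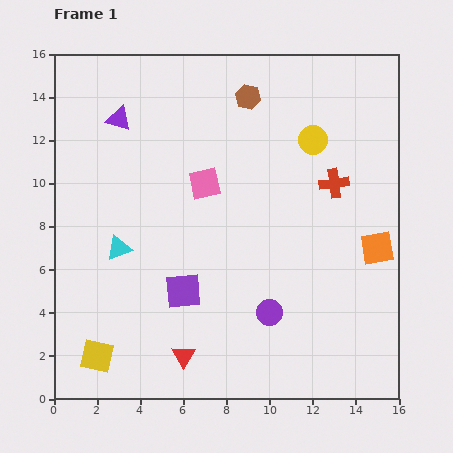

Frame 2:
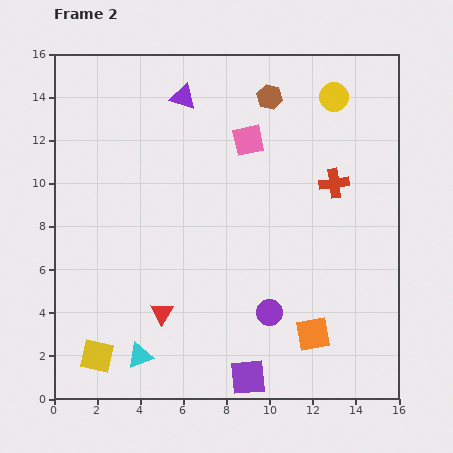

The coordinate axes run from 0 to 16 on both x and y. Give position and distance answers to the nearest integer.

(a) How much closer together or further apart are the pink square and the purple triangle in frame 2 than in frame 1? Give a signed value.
-1

Distance in frame 1: 5. Distance in frame 2: 4.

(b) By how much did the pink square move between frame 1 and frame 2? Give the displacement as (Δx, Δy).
(2, 2)

The pink square was at (7, 10) in frame 1 and (9, 12) in frame 2.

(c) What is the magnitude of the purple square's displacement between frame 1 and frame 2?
5

The purple square moved from (6, 5) to (9, 1), a distance of √(3² + 4²) ≈ 5.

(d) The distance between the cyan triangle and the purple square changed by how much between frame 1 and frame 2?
+1

Distance in frame 1: 4. Distance in frame 2: 5.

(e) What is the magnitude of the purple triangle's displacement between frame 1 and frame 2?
3

The purple triangle moved from (3, 13) to (6, 14), a distance of √(3² + 1²) ≈ 3.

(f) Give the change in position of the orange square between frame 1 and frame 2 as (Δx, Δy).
(-3, -4)

The orange square was at (15, 7) in frame 1 and (12, 3) in frame 2.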